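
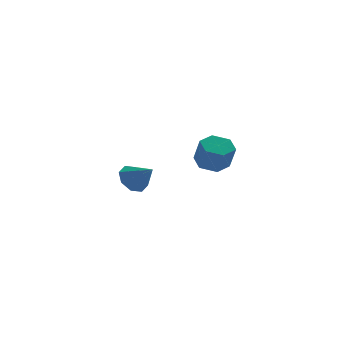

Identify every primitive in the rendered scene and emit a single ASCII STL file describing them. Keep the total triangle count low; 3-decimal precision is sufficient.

solid 
facet normal -0.027 0.427 -0.904
outer loop
vertex 4.437 2.021 0.971
vertex 3.568 2.559 1.251
vertex 4.527 2.977 1.42
endloop
endfacet
facet normal 0.996 -0.065 -0.060
outer loop
vertex 4.437 2.021 0.971
vertex 4.527 2.977 1.42
vertex 4.482 1.303 2.489
endloop
endfacet
facet normal 0.996 -0.065 -0.059
outer loop
vertex 4.482 1.303 2.489
vertex 4.527 2.977 1.42
vertex 4.571 2.259 2.939
endloop
endfacet
facet normal 0.026 -0.428 0.904
outer loop
vertex 4.482 1.303 2.489
vertex 4.571 2.259 2.939
vertex 3.612 1.841 2.769
endloop
endfacet
facet normal -0.027 0.427 -0.904
outer loop
vertex 4.527 2.977 1.42
vertex 3.568 2.559 1.251
vertex 3.658 3.515 1.7
endloop
endfacet
facet normal 0.572 0.748 0.337
outer loop
vertex 4.527 2.977 1.42
vertex 3.658 3.515 1.7
vertex 4.571 2.259 2.939
endloop
endfacet
facet normal 0.571 0.748 0.337
outer loop
vertex 4.571 2.259 2.939
vertex 3.658 3.515 1.7
vertex 3.702 2.797 3.218
endloop
endfacet
facet normal 0.026 -0.427 0.904
outer loop
vertex 4.571 2.259 2.939
vertex 3.702 2.797 3.218
vertex 3.612 1.841 2.769
endloop
endfacet
facet normal -0.027 0.427 -0.904
outer loop
vertex 3.658 3.515 1.7
vertex 3.568 2.559 1.251
vertex 2.698 3.097 1.531
endloop
endfacet
facet normal -0.424 0.814 0.397
outer loop
vertex 3.658 3.515 1.7
vertex 2.698 3.097 1.531
vertex 3.702 2.797 3.218
endloop
endfacet
facet normal -0.425 0.814 0.397
outer loop
vertex 3.702 2.797 3.218
vertex 2.698 3.097 1.531
vertex 2.743 2.379 3.049
endloop
endfacet
facet normal 0.027 -0.427 0.904
outer loop
vertex 3.702 2.797 3.218
vertex 2.743 2.379 3.049
vertex 3.612 1.841 2.769
endloop
endfacet
facet normal -0.026 0.428 -0.904
outer loop
vertex 2.698 3.097 1.531
vertex 3.568 2.559 1.251
vertex 2.609 2.141 1.081
endloop
endfacet
facet normal -0.996 0.064 0.060
outer loop
vertex 2.698 3.097 1.531
vertex 2.609 2.141 1.081
vertex 2.743 2.379 3.049
endloop
endfacet
facet normal -0.996 0.066 0.060
outer loop
vertex 2.743 2.379 3.049
vertex 2.609 2.141 1.081
vertex 2.653 1.423 2.6
endloop
endfacet
facet normal 0.027 -0.427 0.904
outer loop
vertex 2.743 2.379 3.049
vertex 2.653 1.423 2.6
vertex 3.612 1.841 2.769
endloop
endfacet
facet normal -0.026 0.427 -0.904
outer loop
vertex 2.609 2.141 1.081
vertex 3.568 2.559 1.251
vertex 3.478 1.603 0.802
endloop
endfacet
facet normal -0.571 -0.748 -0.337
outer loop
vertex 2.609 2.141 1.081
vertex 3.478 1.603 0.802
vertex 2.653 1.423 2.6
endloop
endfacet
facet normal -0.572 -0.748 -0.337
outer loop
vertex 2.653 1.423 2.6
vertex 3.478 1.603 0.802
vertex 3.522 0.885 2.32
endloop
endfacet
facet normal 0.027 -0.427 0.904
outer loop
vertex 2.653 1.423 2.6
vertex 3.522 0.885 2.32
vertex 3.612 1.841 2.769
endloop
endfacet
facet normal -0.027 0.427 -0.904
outer loop
vertex 3.478 1.603 0.802
vertex 3.568 2.559 1.251
vertex 4.437 2.021 0.971
endloop
endfacet
facet normal 0.425 -0.814 -0.397
outer loop
vertex 3.478 1.603 0.802
vertex 4.437 2.021 0.971
vertex 3.522 0.885 2.32
endloop
endfacet
facet normal 0.424 -0.814 -0.397
outer loop
vertex 3.522 0.885 2.32
vertex 4.437 2.021 0.971
vertex 4.482 1.303 2.489
endloop
endfacet
facet normal 0.027 -0.427 0.904
outer loop
vertex 3.522 0.885 2.32
vertex 4.482 1.303 2.489
vertex 3.612 1.841 2.769
endloop
endfacet
facet normal -0.377 0.711 -0.594
outer loop
vertex -2.756 -2.802 2.94
vertex -3.619 -3.245 2.957
vertex -3.186 -2.565 3.496
endloop
endfacet
facet normal 0.814 0.197 0.546
outer loop
vertex -2.756 -2.802 2.94
vertex -3.186 -2.565 3.496
vertex -3.021 -4.375 3.903
endloop
endfacet
facet normal -0.377 0.711 -0.594
outer loop
vertex -3.186 -2.565 3.496
vertex -3.619 -3.245 2.957
vertex -3.87 -2.726 3.737
endloop
endfacet
facet normal 0.273 0.235 0.933
outer loop
vertex -3.186 -2.565 3.496
vertex -3.87 -2.726 3.737
vertex -3.021 -4.375 3.903
endloop
endfacet
facet normal -0.377 0.711 -0.594
outer loop
vertex -3.87 -2.726 3.737
vertex -3.619 -3.245 2.957
vertex -4.407 -3.191 3.521
endloop
endfacet
facet normal -0.320 -0.070 0.945
outer loop
vertex -3.87 -2.726 3.737
vertex -4.407 -3.191 3.521
vertex -3.021 -4.375 3.903
endloop
endfacet
facet normal -0.377 0.710 -0.595
outer loop
vertex -4.407 -3.191 3.521
vertex -3.619 -3.245 2.957
vertex -4.482 -3.688 2.975
endloop
endfacet
facet normal -0.618 -0.538 0.574
outer loop
vertex -4.407 -3.191 3.521
vertex -4.482 -3.688 2.975
vertex -3.021 -4.375 3.903
endloop
endfacet
facet normal -0.377 0.710 -0.595
outer loop
vertex -4.482 -3.688 2.975
vertex -3.619 -3.245 2.957
vertex -4.052 -3.926 2.418
endloop
endfacet
facet normal -0.445 -0.895 0.039
outer loop
vertex -4.482 -3.688 2.975
vertex -4.052 -3.926 2.418
vertex -3.021 -4.375 3.903
endloop
endfacet
facet normal -0.376 0.710 -0.595
outer loop
vertex -4.052 -3.926 2.418
vertex -3.619 -3.245 2.957
vertex -3.369 -3.765 2.178
endloop
endfacet
facet normal 0.097 -0.932 -0.349
outer loop
vertex -4.052 -3.926 2.418
vertex -3.369 -3.765 2.178
vertex -3.021 -4.375 3.903
endloop
endfacet
facet normal -0.376 0.710 -0.595
outer loop
vertex -3.369 -3.765 2.178
vertex -3.619 -3.245 2.957
vertex -2.832 -3.3 2.394
endloop
endfacet
facet normal 0.689 -0.628 -0.361
outer loop
vertex -3.369 -3.765 2.178
vertex -2.832 -3.3 2.394
vertex -3.021 -4.375 3.903
endloop
endfacet
facet normal -0.376 0.710 -0.595
outer loop
vertex -2.832 -3.3 2.394
vertex -3.619 -3.245 2.957
vertex -2.756 -2.802 2.94
endloop
endfacet
facet normal 0.987 -0.161 0.009
outer loop
vertex -2.832 -3.3 2.394
vertex -2.756 -2.802 2.94
vertex -3.021 -4.375 3.903
endloop
endfacet

endsolid


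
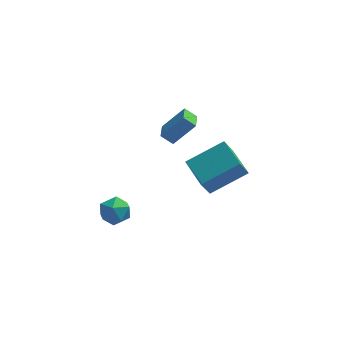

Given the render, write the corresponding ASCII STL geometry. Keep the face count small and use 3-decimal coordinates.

solid 
facet normal -0.761 0.147 0.631
outer loop
vertex -0.881 2.986 3.917
vertex -0.835 3.989 3.739
vertex -1.981 2.809 2.632
endloop
endfacet
facet normal -0.044 -0.984 0.174
outer loop
vertex -1.365 2.691 2.121
vertex -0.881 2.986 3.917
vertex -1.981 2.809 2.632
endloop
endfacet
facet normal -0.761 0.146 0.632
outer loop
vertex -1.981 2.809 2.632
vertex -0.835 3.989 3.739
vertex -1.935 3.813 2.455
endloop
endfacet
facet normal -0.647 -0.104 -0.756
outer loop
vertex -1.935 3.813 2.455
vertex -1.365 2.691 2.121
vertex -1.981 2.809 2.632
endloop
endfacet
facet normal 0.647 0.104 0.756
outer loop
vertex -0.881 2.986 3.917
vertex -0.219 3.871 3.228
vertex -0.835 3.989 3.739
endloop
endfacet
facet normal -0.046 -0.984 0.174
outer loop
vertex -0.265 2.867 3.405
vertex -0.881 2.986 3.917
vertex -1.365 2.691 2.121
endloop
endfacet
facet normal 0.648 0.103 0.755
outer loop
vertex -0.265 2.867 3.405
vertex -0.219 3.871 3.228
vertex -0.881 2.986 3.917
endloop
endfacet
facet normal 0.045 0.984 -0.173
outer loop
vertex -0.835 3.989 3.739
vertex -0.219 3.871 3.228
vertex -1.935 3.813 2.455
endloop
endfacet
facet normal -0.648 -0.104 -0.755
outer loop
vertex -1.319 3.694 1.943
vertex -1.365 2.691 2.121
vertex -1.935 3.813 2.455
endloop
endfacet
facet normal 0.045 0.984 -0.174
outer loop
vertex -1.935 3.813 2.455
vertex -0.219 3.871 3.228
vertex -1.319 3.694 1.943
endloop
endfacet
facet normal 0.761 -0.147 -0.632
outer loop
vertex -1.319 3.694 1.943
vertex -0.265 2.867 3.405
vertex -1.365 2.691 2.121
endloop
endfacet
facet normal 0.761 -0.146 -0.632
outer loop
vertex -0.219 3.871 3.228
vertex -0.265 2.867 3.405
vertex -1.319 3.694 1.943
endloop
endfacet
facet normal -0.840 -0.322 -0.437
outer loop
vertex 0.002 -1.332 2.834
vertex -0.74 0.08 3.218
vertex 0.438 -0.76 1.575
endloop
endfacet
facet normal 0.452 -0.861 -0.234
outer loop
vertex 2.26 -0.06 2.522
vertex 0.002 -1.332 2.834
vertex 0.438 -0.76 1.575
endloop
endfacet
facet normal -0.840 -0.323 -0.437
outer loop
vertex 0.438 -0.76 1.575
vertex -0.74 0.08 3.218
vertex -0.304 0.651 1.958
endloop
endfacet
facet normal 0.300 0.394 -0.869
outer loop
vertex -0.304 0.651 1.958
vertex 2.26 -0.06 2.522
vertex 0.438 -0.76 1.575
endloop
endfacet
facet normal -0.300 -0.394 0.869
outer loop
vertex 0.002 -1.332 2.834
vertex 1.082 0.78 4.165
vertex -0.74 0.08 3.218
endloop
endfacet
facet normal 0.453 -0.861 -0.233
outer loop
vertex 1.824 -0.631 3.782
vertex 0.002 -1.332 2.834
vertex 2.26 -0.06 2.522
endloop
endfacet
facet normal -0.300 -0.394 0.869
outer loop
vertex 1.824 -0.631 3.782
vertex 1.082 0.78 4.165
vertex 0.002 -1.332 2.834
endloop
endfacet
facet normal -0.452 0.861 0.234
outer loop
vertex -0.74 0.08 3.218
vertex 1.082 0.78 4.165
vertex -0.304 0.651 1.958
endloop
endfacet
facet normal 0.300 0.394 -0.869
outer loop
vertex 1.518 1.352 2.906
vertex 2.26 -0.06 2.522
vertex -0.304 0.651 1.958
endloop
endfacet
facet normal -0.453 0.860 0.234
outer loop
vertex -0.304 0.651 1.958
vertex 1.082 0.78 4.165
vertex 1.518 1.352 2.906
endloop
endfacet
facet normal 0.840 0.323 0.437
outer loop
vertex 1.518 1.352 2.906
vertex 1.824 -0.631 3.782
vertex 2.26 -0.06 2.522
endloop
endfacet
facet normal 0.839 0.323 0.437
outer loop
vertex 1.082 0.78 4.165
vertex 1.824 -0.631 3.782
vertex 1.518 1.352 2.906
endloop
endfacet
facet normal -0.978 -0.206 -0.022
outer loop
vertex -4.604 -3.087 2.187
vertex -4.458 -3.823 2.59
vertex -4.617 -3.117 3.038
endloop
endfacet
facet normal -0.867 0.498 0.004
outer loop
vertex -4.604 -3.087 2.187
vertex -4.617 -3.117 3.038
vertex -4.243 -2.463 2.641
endloop
endfacet
facet normal -0.470 0.681 -0.562
outer loop
vertex -4.604 -3.087 2.187
vertex -4.243 -2.463 2.641
vertex -3.852 -2.766 1.947
endloop
endfacet
facet normal -0.337 0.088 -0.937
outer loop
vertex -4.604 -3.087 2.187
vertex -3.852 -2.766 1.947
vertex -3.985 -3.606 1.916
endloop
endfacet
facet normal -0.650 -0.460 -0.605
outer loop
vertex -4.604 -3.087 2.187
vertex -3.985 -3.606 1.916
vertex -4.458 -3.823 2.59
endloop
endfacet
facet normal -0.490 0.640 0.593
outer loop
vertex -4.243 -2.463 2.641
vertex -4.617 -3.117 3.038
vertex -3.875 -2.814 3.324
endloop
endfacet
facet normal -0.670 -0.499 0.549
outer loop
vertex -4.617 -3.117 3.038
vertex -4.458 -3.823 2.59
vertex -4.008 -3.654 3.293
endloop
endfacet
facet normal -0.141 -0.909 -0.392
outer loop
vertex -4.458 -3.823 2.59
vertex -3.985 -3.606 1.916
vertex -3.617 -3.957 2.599
endloop
endfacet
facet normal 0.368 -0.024 -0.929
outer loop
vertex -3.985 -3.606 1.916
vertex -3.852 -2.766 1.947
vertex -3.243 -3.303 2.202
endloop
endfacet
facet normal 0.152 0.934 -0.322
outer loop
vertex -3.852 -2.766 1.947
vertex -4.243 -2.463 2.641
vertex -3.402 -2.597 2.65
endloop
endfacet
facet normal 0.337 -0.088 0.937
outer loop
vertex -3.256 -3.333 3.053
vertex -3.875 -2.814 3.324
vertex -4.008 -3.654 3.293
endloop
endfacet
facet normal 0.470 -0.681 0.562
outer loop
vertex -3.256 -3.333 3.053
vertex -4.008 -3.654 3.293
vertex -3.617 -3.957 2.599
endloop
endfacet
facet normal 0.867 -0.498 -0.004
outer loop
vertex -3.256 -3.333 3.053
vertex -3.617 -3.957 2.599
vertex -3.243 -3.303 2.202
endloop
endfacet
facet normal 0.978 0.206 0.022
outer loop
vertex -3.256 -3.333 3.053
vertex -3.243 -3.303 2.202
vertex -3.402 -2.597 2.65
endloop
endfacet
facet normal 0.650 0.460 0.605
outer loop
vertex -3.256 -3.333 3.053
vertex -3.402 -2.597 2.65
vertex -3.875 -2.814 3.324
endloop
endfacet
facet normal -0.368 0.024 0.929
outer loop
vertex -4.008 -3.654 3.293
vertex -3.875 -2.814 3.324
vertex -4.617 -3.117 3.038
endloop
endfacet
facet normal -0.152 -0.934 0.322
outer loop
vertex -3.617 -3.957 2.599
vertex -4.008 -3.654 3.293
vertex -4.458 -3.823 2.59
endloop
endfacet
facet normal 0.490 -0.640 -0.593
outer loop
vertex -3.243 -3.303 2.202
vertex -3.617 -3.957 2.599
vertex -3.985 -3.606 1.916
endloop
endfacet
facet normal 0.670 0.499 -0.549
outer loop
vertex -3.402 -2.597 2.65
vertex -3.243 -3.303 2.202
vertex -3.852 -2.766 1.947
endloop
endfacet
facet normal 0.141 0.909 0.392
outer loop
vertex -3.875 -2.814 3.324
vertex -3.402 -2.597 2.65
vertex -4.243 -2.463 2.641
endloop
endfacet

endsolid


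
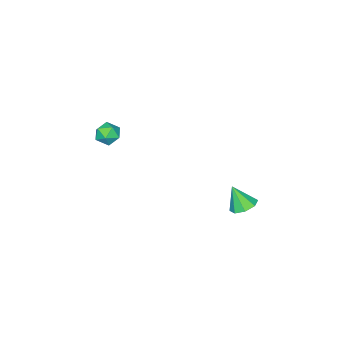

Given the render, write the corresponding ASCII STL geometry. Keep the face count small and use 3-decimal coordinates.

solid 
facet normal 0.031 -0.207 0.978
outer loop
vertex 3.676 -3.271 3.251
vertex 3.33 -4.046 3.098
vertex 4.186 -3.948 3.092
endloop
endfacet
facet normal 0.561 0.236 0.794
outer loop
vertex 3.676 -3.271 3.251
vertex 4.186 -3.948 3.092
vertex 4.363 -3.181 2.739
endloop
endfacet
facet normal 0.269 0.820 0.505
outer loop
vertex 3.676 -3.271 3.251
vertex 4.363 -3.181 2.739
vertex 3.616 -2.806 2.528
endloop
endfacet
facet normal -0.440 0.738 0.511
outer loop
vertex 3.676 -3.271 3.251
vertex 3.616 -2.806 2.528
vertex 2.978 -3.34 2.75
endloop
endfacet
facet normal -0.587 0.103 0.803
outer loop
vertex 3.676 -3.271 3.251
vertex 2.978 -3.34 2.75
vertex 3.33 -4.046 3.098
endloop
endfacet
facet normal 0.953 -0.086 0.292
outer loop
vertex 4.363 -3.181 2.739
vertex 4.186 -3.948 3.092
vertex 4.442 -3.9 2.27
endloop
endfacet
facet normal 0.096 -0.802 0.589
outer loop
vertex 4.186 -3.948 3.092
vertex 3.33 -4.046 3.098
vertex 3.804 -4.434 2.492
endloop
endfacet
facet normal -0.904 -0.299 0.307
outer loop
vertex 3.33 -4.046 3.098
vertex 2.978 -3.34 2.75
vertex 3.057 -4.059 2.281
endloop
endfacet
facet normal -0.666 0.727 -0.165
outer loop
vertex 2.978 -3.34 2.75
vertex 3.616 -2.806 2.528
vertex 3.234 -3.292 1.928
endloop
endfacet
facet normal 0.481 0.859 -0.174
outer loop
vertex 3.616 -2.806 2.528
vertex 4.363 -3.181 2.739
vertex 4.09 -3.194 1.922
endloop
endfacet
facet normal 0.440 -0.738 -0.511
outer loop
vertex 3.744 -3.969 1.769
vertex 4.442 -3.9 2.27
vertex 3.804 -4.434 2.492
endloop
endfacet
facet normal -0.269 -0.820 -0.505
outer loop
vertex 3.744 -3.969 1.769
vertex 3.804 -4.434 2.492
vertex 3.057 -4.059 2.281
endloop
endfacet
facet normal -0.561 -0.236 -0.794
outer loop
vertex 3.744 -3.969 1.769
vertex 3.057 -4.059 2.281
vertex 3.234 -3.292 1.928
endloop
endfacet
facet normal -0.031 0.207 -0.978
outer loop
vertex 3.744 -3.969 1.769
vertex 3.234 -3.292 1.928
vertex 4.09 -3.194 1.922
endloop
endfacet
facet normal 0.587 -0.103 -0.803
outer loop
vertex 3.744 -3.969 1.769
vertex 4.09 -3.194 1.922
vertex 4.442 -3.9 2.27
endloop
endfacet
facet normal 0.666 -0.727 0.165
outer loop
vertex 3.804 -4.434 2.492
vertex 4.442 -3.9 2.27
vertex 4.186 -3.948 3.092
endloop
endfacet
facet normal -0.481 -0.859 0.174
outer loop
vertex 3.057 -4.059 2.281
vertex 3.804 -4.434 2.492
vertex 3.33 -4.046 3.098
endloop
endfacet
facet normal -0.953 0.086 -0.292
outer loop
vertex 3.234 -3.292 1.928
vertex 3.057 -4.059 2.281
vertex 2.978 -3.34 2.75
endloop
endfacet
facet normal -0.096 0.802 -0.589
outer loop
vertex 4.09 -3.194 1.922
vertex 3.234 -3.292 1.928
vertex 3.616 -2.806 2.528
endloop
endfacet
facet normal 0.904 0.299 -0.307
outer loop
vertex 4.442 -3.9 2.27
vertex 4.09 -3.194 1.922
vertex 4.363 -3.181 2.739
endloop
endfacet
facet normal -0.113 0.459 -0.881
outer loop
vertex 1.663 4.97 -0.975
vertex 1.049 4.37 -1.209
vertex 1.033 5.158 -0.796
endloop
endfacet
facet normal 0.375 0.543 0.751
outer loop
vertex 1.663 4.97 -0.975
vertex 1.033 5.158 -0.796
vertex 1.231 3.63 0.209
endloop
endfacet
facet normal -0.113 0.459 -0.881
outer loop
vertex 1.033 5.158 -0.796
vertex 1.049 4.37 -1.209
vertex 0.412 4.884 -0.859
endloop
endfacet
facet normal -0.302 0.496 0.814
outer loop
vertex 1.033 5.158 -0.796
vertex 0.412 4.884 -0.859
vertex 1.231 3.63 0.209
endloop
endfacet
facet normal -0.113 0.459 -0.881
outer loop
vertex 0.412 4.884 -0.859
vertex 1.049 4.37 -1.209
vertex 0.165 4.309 -1.127
endloop
endfacet
facet normal -0.772 0.036 0.634
outer loop
vertex 0.412 4.884 -0.859
vertex 0.165 4.309 -1.127
vertex 1.231 3.63 0.209
endloop
endfacet
facet normal -0.113 0.460 -0.881
outer loop
vertex 0.165 4.309 -1.127
vertex 1.049 4.37 -1.209
vertex 0.435 3.77 -1.443
endloop
endfacet
facet normal -0.760 -0.567 0.318
outer loop
vertex 0.165 4.309 -1.127
vertex 0.435 3.77 -1.443
vertex 1.231 3.63 0.209
endloop
endfacet
facet normal -0.113 0.460 -0.881
outer loop
vertex 0.435 3.77 -1.443
vertex 1.049 4.37 -1.209
vertex 1.064 3.582 -1.622
endloop
endfacet
facet normal -0.273 -0.961 0.050
outer loop
vertex 0.435 3.77 -1.443
vertex 1.064 3.582 -1.622
vertex 1.231 3.63 0.209
endloop
endfacet
facet normal -0.113 0.460 -0.881
outer loop
vertex 1.064 3.582 -1.622
vertex 1.049 4.37 -1.209
vertex 1.685 3.855 -1.559
endloop
endfacet
facet normal 0.403 -0.915 -0.013
outer loop
vertex 1.064 3.582 -1.622
vertex 1.685 3.855 -1.559
vertex 1.231 3.63 0.209
endloop
endfacet
facet normal -0.113 0.459 -0.881
outer loop
vertex 1.685 3.855 -1.559
vertex 1.049 4.37 -1.209
vertex 1.933 4.43 -1.291
endloop
endfacet
facet normal 0.875 -0.455 0.167
outer loop
vertex 1.685 3.855 -1.559
vertex 1.933 4.43 -1.291
vertex 1.231 3.63 0.209
endloop
endfacet
facet normal -0.113 0.459 -0.881
outer loop
vertex 1.933 4.43 -1.291
vertex 1.049 4.37 -1.209
vertex 1.663 4.97 -0.975
endloop
endfacet
facet normal 0.863 0.149 0.483
outer loop
vertex 1.933 4.43 -1.291
vertex 1.663 4.97 -0.975
vertex 1.231 3.63 0.209
endloop
endfacet

endsolid


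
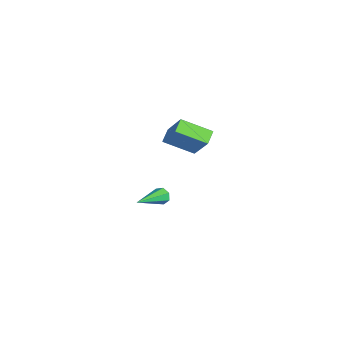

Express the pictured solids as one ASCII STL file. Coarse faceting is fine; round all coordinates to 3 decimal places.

solid 
facet normal -0.730 0.589 -0.347
outer loop
vertex 2.925 -1.758 -1.369
vertex 2.646 -1.86 -0.955
vertex 2.983 -1.484 -1.026
endloop
endfacet
facet normal 0.815 0.378 -0.439
outer loop
vertex 2.925 -1.758 -1.369
vertex 2.983 -1.484 -1.026
vertex 4.134 -3.06 -0.245
endloop
endfacet
facet normal -0.730 0.588 -0.350
outer loop
vertex 2.983 -1.484 -1.026
vertex 2.646 -1.86 -0.955
vertex 2.786 -1.493 -0.63
endloop
endfacet
facet normal 0.667 0.659 0.347
outer loop
vertex 2.983 -1.484 -1.026
vertex 2.786 -1.493 -0.63
vertex 4.134 -3.06 -0.245
endloop
endfacet
facet normal -0.730 0.587 -0.349
outer loop
vertex 2.786 -1.493 -0.63
vertex 2.646 -1.86 -0.955
vertex 2.484 -1.779 -0.479
endloop
endfacet
facet normal 0.137 0.346 0.928
outer loop
vertex 2.786 -1.493 -0.63
vertex 2.484 -1.779 -0.479
vertex 4.134 -3.06 -0.245
endloop
endfacet
facet normal -0.729 0.590 -0.348
outer loop
vertex 2.484 -1.779 -0.479
vertex 2.646 -1.86 -0.955
vertex 2.303 -2.125 -0.686
endloop
endfacet
facet normal -0.375 -0.324 0.869
outer loop
vertex 2.484 -1.779 -0.479
vertex 2.303 -2.125 -0.686
vertex 4.134 -3.06 -0.245
endloop
endfacet
facet normal -0.729 0.589 -0.350
outer loop
vertex 2.303 -2.125 -0.686
vertex 2.646 -1.86 -0.955
vertex 2.381 -2.272 -1.096
endloop
endfacet
facet normal -0.484 -0.849 0.212
outer loop
vertex 2.303 -2.125 -0.686
vertex 2.381 -2.272 -1.096
vertex 4.134 -3.06 -0.245
endloop
endfacet
facet normal -0.730 0.588 -0.347
outer loop
vertex 2.381 -2.272 -1.096
vertex 2.646 -1.86 -0.955
vertex 2.657 -2.109 -1.4
endloop
endfacet
facet normal -0.109 -0.831 -0.545
outer loop
vertex 2.381 -2.272 -1.096
vertex 2.657 -2.109 -1.4
vertex 4.134 -3.06 -0.245
endloop
endfacet
facet normal -0.730 0.588 -0.347
outer loop
vertex 2.657 -2.109 -1.4
vertex 2.646 -1.86 -0.955
vertex 2.925 -1.758 -1.369
endloop
endfacet
facet normal 0.470 -0.285 -0.835
outer loop
vertex 2.657 -2.109 -1.4
vertex 2.925 -1.758 -1.369
vertex 4.134 -3.06 -0.245
endloop
endfacet
facet normal -0.555 -0.301 -0.776
outer loop
vertex -4.266 -1.459 -1.112
vertex -4.046 0.205 -1.914
vertex -3.533 -1.754 -1.522
endloop
endfacet
facet normal -0.119 -0.894 0.431
outer loop
vertex -2.334 -1.105 0.154
vertex -4.266 -1.459 -1.112
vertex -3.533 -1.754 -1.522
endloop
endfacet
facet normal -0.555 -0.301 -0.776
outer loop
vertex -3.533 -1.754 -1.522
vertex -4.046 0.205 -1.914
vertex -3.313 -0.09 -2.324
endloop
endfacet
facet normal 0.823 -0.331 -0.461
outer loop
vertex -3.313 -0.09 -2.324
vertex -2.334 -1.105 0.154
vertex -3.533 -1.754 -1.522
endloop
endfacet
facet normal -0.823 0.331 0.461
outer loop
vertex -4.266 -1.459 -1.112
vertex -2.847 0.854 -0.238
vertex -4.046 0.205 -1.914
endloop
endfacet
facet normal -0.119 -0.894 0.431
outer loop
vertex -3.067 -0.81 0.564
vertex -4.266 -1.459 -1.112
vertex -2.334 -1.105 0.154
endloop
endfacet
facet normal -0.823 0.331 0.461
outer loop
vertex -3.067 -0.81 0.564
vertex -2.847 0.854 -0.238
vertex -4.266 -1.459 -1.112
endloop
endfacet
facet normal 0.119 0.894 -0.431
outer loop
vertex -4.046 0.205 -1.914
vertex -2.847 0.854 -0.238
vertex -3.313 -0.09 -2.324
endloop
endfacet
facet normal 0.823 -0.331 -0.461
outer loop
vertex -2.114 0.559 -0.648
vertex -2.334 -1.105 0.154
vertex -3.313 -0.09 -2.324
endloop
endfacet
facet normal 0.119 0.894 -0.431
outer loop
vertex -3.313 -0.09 -2.324
vertex -2.847 0.854 -0.238
vertex -2.114 0.559 -0.648
endloop
endfacet
facet normal 0.555 0.301 0.776
outer loop
vertex -2.114 0.559 -0.648
vertex -3.067 -0.81 0.564
vertex -2.334 -1.105 0.154
endloop
endfacet
facet normal 0.555 0.301 0.776
outer loop
vertex -2.847 0.854 -0.238
vertex -3.067 -0.81 0.564
vertex -2.114 0.559 -0.648
endloop
endfacet

endsolid


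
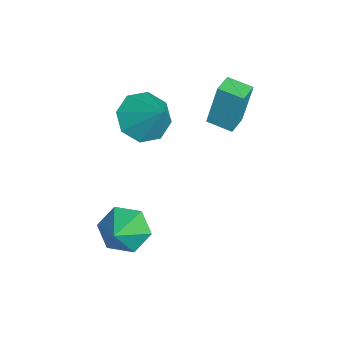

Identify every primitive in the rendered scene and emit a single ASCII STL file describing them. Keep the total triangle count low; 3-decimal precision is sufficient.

solid 
facet normal -0.905 0.417 -0.082
outer loop
vertex -2.68 2.877 2.501
vertex -2.242 3.791 2.319
vertex -2.683 2.5 0.609
endloop
endfacet
facet normal -0.425 -0.888 0.178
outer loop
vertex -1.878 2.129 0.681
vertex -2.68 2.877 2.501
vertex -2.683 2.5 0.609
endloop
endfacet
facet normal -0.905 0.417 -0.082
outer loop
vertex -2.683 2.5 0.609
vertex -2.242 3.791 2.319
vertex -2.245 3.414 0.426
endloop
endfacet
facet normal -0.002 -0.195 -0.981
outer loop
vertex -2.245 3.414 0.426
vertex -1.878 2.129 0.681
vertex -2.683 2.5 0.609
endloop
endfacet
facet normal 0.002 0.194 0.981
outer loop
vertex -2.68 2.877 2.501
vertex -1.437 3.42 2.391
vertex -2.242 3.791 2.319
endloop
endfacet
facet normal -0.425 -0.888 0.177
outer loop
vertex -1.875 2.506 2.574
vertex -2.68 2.877 2.501
vertex -1.878 2.129 0.681
endloop
endfacet
facet normal 0.001 0.196 0.981
outer loop
vertex -1.875 2.506 2.574
vertex -1.437 3.42 2.391
vertex -2.68 2.877 2.501
endloop
endfacet
facet normal 0.425 0.888 -0.177
outer loop
vertex -2.242 3.791 2.319
vertex -1.437 3.42 2.391
vertex -2.245 3.414 0.426
endloop
endfacet
facet normal -0.001 -0.195 -0.981
outer loop
vertex -1.44 3.043 0.499
vertex -1.878 2.129 0.681
vertex -2.245 3.414 0.426
endloop
endfacet
facet normal 0.425 0.888 -0.178
outer loop
vertex -2.245 3.414 0.426
vertex -1.437 3.42 2.391
vertex -1.44 3.043 0.499
endloop
endfacet
facet normal 0.905 -0.417 0.082
outer loop
vertex -1.44 3.043 0.499
vertex -1.875 2.506 2.574
vertex -1.878 2.129 0.681
endloop
endfacet
facet normal 0.905 -0.417 0.082
outer loop
vertex -1.437 3.42 2.391
vertex -1.875 2.506 2.574
vertex -1.44 3.043 0.499
endloop
endfacet
facet normal -0.775 0.197 -0.601
outer loop
vertex 2.303 -1.344 -2.499
vertex 1.93 -0.743 -1.821
vertex 2.545 -0.394 -2.5
endloop
endfacet
facet normal 0.877 -0.224 -0.425
outer loop
vertex 2.303 -1.344 -2.499
vertex 2.545 -0.394 -2.5
vertex 3.17 -1.057 -0.859
endloop
endfacet
facet normal -0.775 0.196 -0.601
outer loop
vertex 2.545 -0.394 -2.5
vertex 1.93 -0.743 -1.821
vertex 2.171 0.207 -1.822
endloop
endfacet
facet normal 0.808 0.584 -0.072
outer loop
vertex 2.545 -0.394 -2.5
vertex 2.171 0.207 -1.822
vertex 3.17 -1.057 -0.859
endloop
endfacet
facet normal -0.775 0.196 -0.600
outer loop
vertex 2.171 0.207 -1.822
vertex 1.93 -0.743 -1.821
vertex 1.557 -0.142 -1.143
endloop
endfacet
facet normal 0.294 0.715 0.634
outer loop
vertex 2.171 0.207 -1.822
vertex 1.557 -0.142 -1.143
vertex 3.17 -1.057 -0.859
endloop
endfacet
facet normal -0.775 0.197 -0.601
outer loop
vertex 1.557 -0.142 -1.143
vertex 1.93 -0.743 -1.821
vertex 1.315 -1.092 -1.142
endloop
endfacet
facet normal -0.151 0.040 0.988
outer loop
vertex 1.557 -0.142 -1.143
vertex 1.315 -1.092 -1.142
vertex 3.17 -1.057 -0.859
endloop
endfacet
facet normal -0.775 0.196 -0.601
outer loop
vertex 1.315 -1.092 -1.142
vertex 1.93 -0.743 -1.821
vertex 1.689 -1.693 -1.82
endloop
endfacet
facet normal -0.082 -0.768 0.635
outer loop
vertex 1.315 -1.092 -1.142
vertex 1.689 -1.693 -1.82
vertex 3.17 -1.057 -0.859
endloop
endfacet
facet normal -0.775 0.196 -0.600
outer loop
vertex 1.689 -1.693 -1.82
vertex 1.93 -0.743 -1.821
vertex 2.303 -1.344 -2.499
endloop
endfacet
facet normal 0.432 -0.899 -0.071
outer loop
vertex 1.689 -1.693 -1.82
vertex 2.303 -1.344 -2.499
vertex 3.17 -1.057 -0.859
endloop
endfacet
facet normal -0.571 -0.423 -0.703
outer loop
vertex -0.586 -0.862 1.332
vertex -1.322 -0.082 1.461
vertex -0.452 -0.216 0.835
endloop
endfacet
facet normal 0.982 -0.189 0.019
outer loop
vertex -0.586 -0.862 1.332
vertex -0.452 -0.216 0.835
vertex -0.318 0.662 2.699
endloop
endfacet
facet normal -0.571 -0.423 -0.703
outer loop
vertex -0.452 -0.216 0.835
vertex -1.322 -0.082 1.461
vertex -0.828 0.509 0.704
endloop
endfacet
facet normal 0.876 0.408 -0.255
outer loop
vertex -0.452 -0.216 0.835
vertex -0.828 0.509 0.704
vertex -0.318 0.662 2.699
endloop
endfacet
facet normal -0.571 -0.424 -0.703
outer loop
vertex -0.828 0.509 0.704
vertex -1.322 -0.082 1.461
vertex -1.493 0.887 1.016
endloop
endfacet
facet normal 0.423 0.889 -0.176
outer loop
vertex -0.828 0.509 0.704
vertex -1.493 0.887 1.016
vertex -0.318 0.662 2.699
endloop
endfacet
facet normal -0.571 -0.424 -0.703
outer loop
vertex -1.493 0.887 1.016
vertex -1.322 -0.082 1.461
vertex -2.058 0.697 1.589
endloop
endfacet
facet normal -0.114 0.971 0.209
outer loop
vertex -1.493 0.887 1.016
vertex -2.058 0.697 1.589
vertex -0.318 0.662 2.699
endloop
endfacet
facet normal -0.570 -0.423 -0.704
outer loop
vertex -2.058 0.697 1.589
vertex -1.322 -0.082 1.461
vertex -2.192 0.051 2.086
endloop
endfacet
facet normal -0.419 0.607 0.676
outer loop
vertex -2.058 0.697 1.589
vertex -2.192 0.051 2.086
vertex -0.318 0.662 2.699
endloop
endfacet
facet normal -0.571 -0.422 -0.704
outer loop
vertex -2.192 0.051 2.086
vertex -1.322 -0.082 1.461
vertex -1.817 -0.674 2.217
endloop
endfacet
facet normal -0.314 0.009 0.949
outer loop
vertex -2.192 0.051 2.086
vertex -1.817 -0.674 2.217
vertex -0.318 0.662 2.699
endloop
endfacet
facet normal -0.570 -0.423 -0.704
outer loop
vertex -1.817 -0.674 2.217
vertex -1.322 -0.082 1.461
vertex -1.151 -1.052 1.905
endloop
endfacet
facet normal 0.140 -0.471 0.871
outer loop
vertex -1.817 -0.674 2.217
vertex -1.151 -1.052 1.905
vertex -0.318 0.662 2.699
endloop
endfacet
facet normal -0.571 -0.423 -0.703
outer loop
vertex -1.151 -1.052 1.905
vertex -1.322 -0.082 1.461
vertex -0.586 -0.862 1.332
endloop
endfacet
facet normal 0.677 -0.554 0.484
outer loop
vertex -1.151 -1.052 1.905
vertex -0.586 -0.862 1.332
vertex -0.318 0.662 2.699
endloop
endfacet

endsolid


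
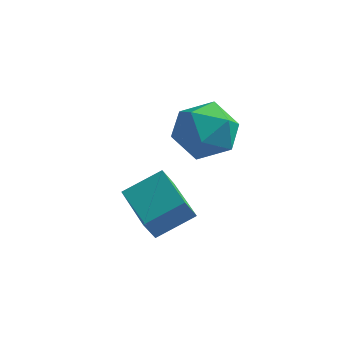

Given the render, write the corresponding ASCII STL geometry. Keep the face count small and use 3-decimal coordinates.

solid 
facet normal 0.182 0.085 0.980
outer loop
vertex 3.698 0.385 2.911
vertex 3.255 -0.737 3.091
vertex 4.442 -0.58 2.857
endloop
endfacet
facet normal 0.650 0.468 0.599
outer loop
vertex 3.698 0.385 2.911
vertex 4.442 -0.58 2.857
vertex 4.549 0.318 2.039
endloop
endfacet
facet normal 0.284 0.937 0.205
outer loop
vertex 3.698 0.385 2.911
vertex 4.549 0.318 2.039
vertex 3.428 0.717 1.769
endloop
endfacet
facet normal -0.411 0.845 0.343
outer loop
vertex 3.698 0.385 2.911
vertex 3.428 0.717 1.769
vertex 2.629 0.065 2.419
endloop
endfacet
facet normal -0.473 0.319 0.821
outer loop
vertex 3.698 0.385 2.911
vertex 2.629 0.065 2.419
vertex 3.255 -0.737 3.091
endloop
endfacet
facet normal 0.988 0.022 0.154
outer loop
vertex 4.549 0.318 2.039
vertex 4.442 -0.58 2.857
vertex 4.631 -0.845 1.681
endloop
endfacet
facet normal 0.230 -0.595 0.770
outer loop
vertex 4.442 -0.58 2.857
vertex 3.255 -0.737 3.091
vertex 3.832 -1.497 2.331
endloop
endfacet
facet normal -0.830 -0.217 0.514
outer loop
vertex 3.255 -0.737 3.091
vertex 2.629 0.065 2.419
vertex 2.711 -1.098 2.061
endloop
endfacet
facet normal -0.729 0.634 -0.260
outer loop
vertex 2.629 0.065 2.419
vertex 3.428 0.717 1.769
vertex 2.818 -0.2 1.243
endloop
endfacet
facet normal 0.395 0.782 -0.482
outer loop
vertex 3.428 0.717 1.769
vertex 4.549 0.318 2.039
vertex 4.005 -0.043 1.009
endloop
endfacet
facet normal 0.411 -0.845 -0.343
outer loop
vertex 3.562 -1.165 1.189
vertex 4.631 -0.845 1.681
vertex 3.832 -1.497 2.331
endloop
endfacet
facet normal -0.284 -0.937 -0.205
outer loop
vertex 3.562 -1.165 1.189
vertex 3.832 -1.497 2.331
vertex 2.711 -1.098 2.061
endloop
endfacet
facet normal -0.650 -0.468 -0.599
outer loop
vertex 3.562 -1.165 1.189
vertex 2.711 -1.098 2.061
vertex 2.818 -0.2 1.243
endloop
endfacet
facet normal -0.182 -0.085 -0.980
outer loop
vertex 3.562 -1.165 1.189
vertex 2.818 -0.2 1.243
vertex 4.005 -0.043 1.009
endloop
endfacet
facet normal 0.473 -0.319 -0.821
outer loop
vertex 3.562 -1.165 1.189
vertex 4.005 -0.043 1.009
vertex 4.631 -0.845 1.681
endloop
endfacet
facet normal 0.729 -0.634 0.260
outer loop
vertex 3.832 -1.497 2.331
vertex 4.631 -0.845 1.681
vertex 4.442 -0.58 2.857
endloop
endfacet
facet normal -0.395 -0.782 0.482
outer loop
vertex 2.711 -1.098 2.061
vertex 3.832 -1.497 2.331
vertex 3.255 -0.737 3.091
endloop
endfacet
facet normal -0.988 -0.022 -0.154
outer loop
vertex 2.818 -0.2 1.243
vertex 2.711 -1.098 2.061
vertex 2.629 0.065 2.419
endloop
endfacet
facet normal -0.230 0.595 -0.770
outer loop
vertex 4.005 -0.043 1.009
vertex 2.818 -0.2 1.243
vertex 3.428 0.717 1.769
endloop
endfacet
facet normal 0.830 0.217 -0.514
outer loop
vertex 4.631 -0.845 1.681
vertex 4.005 -0.043 1.009
vertex 4.549 0.318 2.039
endloop
endfacet
facet normal -0.715 -0.535 -0.451
outer loop
vertex 2.191 -2.424 -1.403
vertex 0.971 -0.954 -1.212
vertex 2.48 -2.07 -2.281
endloop
endfacet
facet normal 0.635 -0.766 -0.100
outer loop
vertex 3.609 -1.226 -1.568
vertex 2.191 -2.424 -1.403
vertex 2.48 -2.07 -2.281
endloop
endfacet
facet normal -0.715 -0.535 -0.451
outer loop
vertex 2.48 -2.07 -2.281
vertex 0.971 -0.954 -1.212
vertex 1.26 -0.6 -2.09
endloop
endfacet
facet normal 0.292 0.358 -0.887
outer loop
vertex 1.26 -0.6 -2.09
vertex 3.609 -1.226 -1.568
vertex 2.48 -2.07 -2.281
endloop
endfacet
facet normal -0.292 -0.358 0.887
outer loop
vertex 2.191 -2.424 -1.403
vertex 2.1 -0.11 -0.499
vertex 0.971 -0.954 -1.212
endloop
endfacet
facet normal 0.635 -0.766 -0.100
outer loop
vertex 3.32 -1.58 -0.69
vertex 2.191 -2.424 -1.403
vertex 3.609 -1.226 -1.568
endloop
endfacet
facet normal -0.292 -0.358 0.887
outer loop
vertex 3.32 -1.58 -0.69
vertex 2.1 -0.11 -0.499
vertex 2.191 -2.424 -1.403
endloop
endfacet
facet normal -0.635 0.766 0.100
outer loop
vertex 0.971 -0.954 -1.212
vertex 2.1 -0.11 -0.499
vertex 1.26 -0.6 -2.09
endloop
endfacet
facet normal 0.292 0.358 -0.887
outer loop
vertex 2.389 0.244 -1.377
vertex 3.609 -1.226 -1.568
vertex 1.26 -0.6 -2.09
endloop
endfacet
facet normal -0.635 0.766 0.100
outer loop
vertex 1.26 -0.6 -2.09
vertex 2.1 -0.11 -0.499
vertex 2.389 0.244 -1.377
endloop
endfacet
facet normal 0.715 0.535 0.451
outer loop
vertex 2.389 0.244 -1.377
vertex 3.32 -1.58 -0.69
vertex 3.609 -1.226 -1.568
endloop
endfacet
facet normal 0.715 0.535 0.451
outer loop
vertex 2.1 -0.11 -0.499
vertex 3.32 -1.58 -0.69
vertex 2.389 0.244 -1.377
endloop
endfacet

endsolid


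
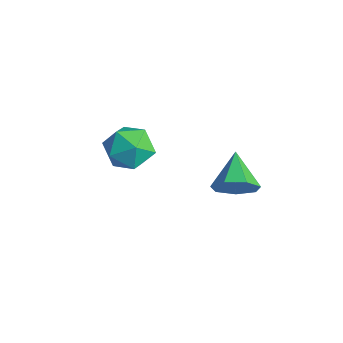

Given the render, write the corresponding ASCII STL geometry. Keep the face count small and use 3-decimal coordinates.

solid 
facet normal 0.759 -0.440 -0.480
outer loop
vertex 1.173 1.808 2.177
vertex 0.699 1.698 1.529
vertex 1.176 2.329 1.705
endloop
endfacet
facet normal 0.232 0.652 0.722
outer loop
vertex 1.173 1.808 2.177
vertex 1.176 2.329 1.705
vertex -0.379 2.322 2.211
endloop
endfacet
facet normal 0.759 -0.440 -0.481
outer loop
vertex 1.176 2.329 1.705
vertex 0.699 1.698 1.529
vertex 0.82 2.375 1.101
endloop
endfacet
facet normal 0.017 0.998 0.066
outer loop
vertex 1.176 2.329 1.705
vertex 0.82 2.375 1.101
vertex -0.379 2.322 2.211
endloop
endfacet
facet normal 0.759 -0.440 -0.481
outer loop
vertex 0.82 2.375 1.101
vertex 0.699 1.698 1.529
vertex 0.373 1.912 0.819
endloop
endfacet
facet normal -0.472 0.744 -0.474
outer loop
vertex 0.82 2.375 1.101
vertex 0.373 1.912 0.819
vertex -0.379 2.322 2.211
endloop
endfacet
facet normal 0.759 -0.439 -0.481
outer loop
vertex 0.373 1.912 0.819
vertex 0.699 1.698 1.529
vertex 0.171 1.287 1.071
endloop
endfacet
facet normal -0.867 0.082 -0.492
outer loop
vertex 0.373 1.912 0.819
vertex 0.171 1.287 1.071
vertex -0.379 2.322 2.211
endloop
endfacet
facet normal 0.759 -0.439 -0.481
outer loop
vertex 0.171 1.287 1.071
vertex 0.699 1.698 1.529
vertex 0.367 0.972 1.668
endloop
endfacet
facet normal -0.870 -0.492 0.026
outer loop
vertex 0.171 1.287 1.071
vertex 0.367 0.972 1.668
vertex -0.379 2.322 2.211
endloop
endfacet
facet normal 0.759 -0.439 -0.481
outer loop
vertex 0.367 0.972 1.668
vertex 0.699 1.698 1.529
vertex 0.813 1.204 2.16
endloop
endfacet
facet normal -0.479 -0.542 0.690
outer loop
vertex 0.367 0.972 1.668
vertex 0.813 1.204 2.16
vertex -0.379 2.322 2.211
endloop
endfacet
facet normal 0.759 -0.439 -0.481
outer loop
vertex 0.813 1.204 2.16
vertex 0.699 1.698 1.529
vertex 1.173 1.808 2.177
endloop
endfacet
facet normal 0.011 -0.034 0.999
outer loop
vertex 0.813 1.204 2.16
vertex 1.173 1.808 2.177
vertex -0.379 2.322 2.211
endloop
endfacet
facet normal -0.474 0.234 0.849
outer loop
vertex -3.384 0.667 1.65
vertex -4.21 0.32 1.284
vertex -3.616 -0.264 1.777
endloop
endfacet
facet normal 0.212 0.080 0.974
outer loop
vertex -3.384 0.667 1.65
vertex -3.616 -0.264 1.777
vertex -2.706 -0.017 1.559
endloop
endfacet
facet normal 0.612 0.528 0.589
outer loop
vertex -3.384 0.667 1.65
vertex -2.706 -0.017 1.559
vertex -2.738 0.719 0.932
endloop
endfacet
facet normal 0.173 0.959 0.225
outer loop
vertex -3.384 0.667 1.65
vertex -2.738 0.719 0.932
vertex -3.667 0.927 0.762
endloop
endfacet
facet normal -0.497 0.777 0.386
outer loop
vertex -3.384 0.667 1.65
vertex -3.667 0.927 0.762
vertex -4.21 0.32 1.284
endloop
endfacet
facet normal 0.335 -0.582 0.741
outer loop
vertex -2.706 -0.017 1.559
vertex -3.616 -0.264 1.777
vertex -3.113 -0.787 1.138
endloop
endfacet
facet normal -0.774 -0.334 0.538
outer loop
vertex -3.616 -0.264 1.777
vertex -4.21 0.32 1.284
vertex -4.042 -0.579 0.968
endloop
endfacet
facet normal -0.812 0.545 -0.211
outer loop
vertex -4.21 0.32 1.284
vertex -3.667 0.927 0.762
vertex -4.074 0.157 0.341
endloop
endfacet
facet normal 0.274 0.839 -0.471
outer loop
vertex -3.667 0.927 0.762
vertex -2.738 0.719 0.932
vertex -3.164 0.404 0.123
endloop
endfacet
facet normal 0.983 0.143 0.117
outer loop
vertex -2.738 0.719 0.932
vertex -2.706 -0.017 1.559
vertex -2.57 -0.18 0.616
endloop
endfacet
facet normal -0.173 -0.959 -0.225
outer loop
vertex -3.396 -0.527 0.25
vertex -3.113 -0.787 1.138
vertex -4.042 -0.579 0.968
endloop
endfacet
facet normal -0.612 -0.528 -0.589
outer loop
vertex -3.396 -0.527 0.25
vertex -4.042 -0.579 0.968
vertex -4.074 0.157 0.341
endloop
endfacet
facet normal -0.212 -0.080 -0.974
outer loop
vertex -3.396 -0.527 0.25
vertex -4.074 0.157 0.341
vertex -3.164 0.404 0.123
endloop
endfacet
facet normal 0.474 -0.234 -0.849
outer loop
vertex -3.396 -0.527 0.25
vertex -3.164 0.404 0.123
vertex -2.57 -0.18 0.616
endloop
endfacet
facet normal 0.497 -0.777 -0.386
outer loop
vertex -3.396 -0.527 0.25
vertex -2.57 -0.18 0.616
vertex -3.113 -0.787 1.138
endloop
endfacet
facet normal -0.274 -0.839 0.471
outer loop
vertex -4.042 -0.579 0.968
vertex -3.113 -0.787 1.138
vertex -3.616 -0.264 1.777
endloop
endfacet
facet normal -0.983 -0.143 -0.117
outer loop
vertex -4.074 0.157 0.341
vertex -4.042 -0.579 0.968
vertex -4.21 0.32 1.284
endloop
endfacet
facet normal -0.335 0.582 -0.741
outer loop
vertex -3.164 0.404 0.123
vertex -4.074 0.157 0.341
vertex -3.667 0.927 0.762
endloop
endfacet
facet normal 0.774 0.334 -0.538
outer loop
vertex -2.57 -0.18 0.616
vertex -3.164 0.404 0.123
vertex -2.738 0.719 0.932
endloop
endfacet
facet normal 0.812 -0.545 0.211
outer loop
vertex -3.113 -0.787 1.138
vertex -2.57 -0.18 0.616
vertex -2.706 -0.017 1.559
endloop
endfacet

endsolid


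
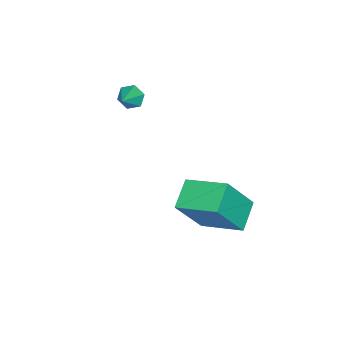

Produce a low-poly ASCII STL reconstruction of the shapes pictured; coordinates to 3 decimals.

solid 
facet normal -0.820 -0.178 -0.545
outer loop
vertex -0.428 -3.229 2.576
vertex -0.755 -3.259 3.078
vertex -0.683 -2.733 2.798
endloop
endfacet
facet normal 0.695 0.559 -0.451
outer loop
vertex -0.428 -3.229 2.576
vertex -0.683 -2.733 2.798
vertex 0.155 -3.061 3.682
endloop
endfacet
facet normal -0.820 -0.178 -0.545
outer loop
vertex -0.683 -2.733 2.798
vertex -0.755 -3.259 3.078
vertex -1.01 -2.763 3.3
endloop
endfacet
facet normal 0.188 0.966 0.180
outer loop
vertex -0.683 -2.733 2.798
vertex -1.01 -2.763 3.3
vertex 0.155 -3.061 3.682
endloop
endfacet
facet normal -0.820 -0.178 -0.545
outer loop
vertex -1.01 -2.763 3.3
vertex -0.755 -3.259 3.078
vertex -1.082 -3.289 3.58
endloop
endfacet
facet normal -0.160 0.481 0.862
outer loop
vertex -1.01 -2.763 3.3
vertex -1.082 -3.289 3.58
vertex 0.155 -3.061 3.682
endloop
endfacet
facet normal -0.820 -0.178 -0.545
outer loop
vertex -1.082 -3.289 3.58
vertex -0.755 -3.259 3.078
vertex -0.827 -3.784 3.358
endloop
endfacet
facet normal 0.000 -0.409 0.912
outer loop
vertex -1.082 -3.289 3.58
vertex -0.827 -3.784 3.358
vertex 0.155 -3.061 3.682
endloop
endfacet
facet normal -0.820 -0.178 -0.544
outer loop
vertex -0.827 -3.784 3.358
vertex -0.755 -3.259 3.078
vertex -0.5 -3.755 2.856
endloop
endfacet
facet normal 0.506 -0.815 0.283
outer loop
vertex -0.827 -3.784 3.358
vertex -0.5 -3.755 2.856
vertex 0.155 -3.061 3.682
endloop
endfacet
facet normal -0.820 -0.178 -0.545
outer loop
vertex -0.5 -3.755 2.856
vertex -0.755 -3.259 3.078
vertex -0.428 -3.229 2.576
endloop
endfacet
facet normal 0.855 -0.330 -0.400
outer loop
vertex -0.5 -3.755 2.856
vertex -0.428 -3.229 2.576
vertex 0.155 -3.061 3.682
endloop
endfacet
facet normal -0.438 0.309 -0.844
outer loop
vertex -0.746 2.638 -0.74
vertex 0.519 2.942 -1.285
vertex -0.617 0.739 -1.502
endloop
endfacet
facet normal -0.897 -0.216 0.386
outer loop
vertex 0.321 0.078 0.305
vertex -0.746 2.638 -0.74
vertex -0.617 0.739 -1.502
endloop
endfacet
facet normal -0.438 0.309 -0.844
outer loop
vertex -0.617 0.739 -1.502
vertex 0.519 2.942 -1.285
vertex 0.648 1.043 -2.047
endloop
endfacet
facet normal 0.063 -0.926 -0.371
outer loop
vertex 0.648 1.043 -2.047
vertex 0.321 0.078 0.305
vertex -0.617 0.739 -1.502
endloop
endfacet
facet normal -0.063 0.926 0.371
outer loop
vertex -0.746 2.638 -0.74
vertex 1.457 2.281 0.522
vertex 0.519 2.942 -1.285
endloop
endfacet
facet normal -0.897 -0.216 0.386
outer loop
vertex 0.192 1.977 1.067
vertex -0.746 2.638 -0.74
vertex 0.321 0.078 0.305
endloop
endfacet
facet normal -0.063 0.926 0.371
outer loop
vertex 0.192 1.977 1.067
vertex 1.457 2.281 0.522
vertex -0.746 2.638 -0.74
endloop
endfacet
facet normal 0.897 0.216 -0.386
outer loop
vertex 0.519 2.942 -1.285
vertex 1.457 2.281 0.522
vertex 0.648 1.043 -2.047
endloop
endfacet
facet normal 0.063 -0.926 -0.371
outer loop
vertex 1.586 0.382 -0.24
vertex 0.321 0.078 0.305
vertex 0.648 1.043 -2.047
endloop
endfacet
facet normal 0.897 0.216 -0.386
outer loop
vertex 0.648 1.043 -2.047
vertex 1.457 2.281 0.522
vertex 1.586 0.382 -0.24
endloop
endfacet
facet normal 0.438 -0.309 0.844
outer loop
vertex 1.586 0.382 -0.24
vertex 0.192 1.977 1.067
vertex 0.321 0.078 0.305
endloop
endfacet
facet normal 0.438 -0.309 0.844
outer loop
vertex 1.457 2.281 0.522
vertex 0.192 1.977 1.067
vertex 1.586 0.382 -0.24
endloop
endfacet

endsolid


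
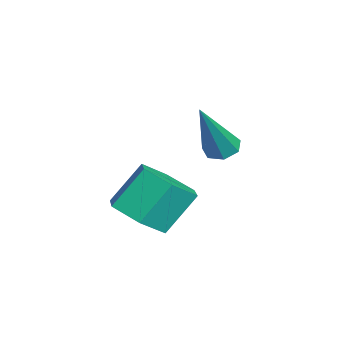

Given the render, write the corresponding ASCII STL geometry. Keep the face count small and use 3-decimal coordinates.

solid 
facet normal 0.254 -0.546 -0.799
outer loop
vertex 4.394 -2.007 -0.448
vertex 3.921 -2.72 -0.111
vertex 3.505 -2.11 -0.66
endloop
endfacet
facet normal 0.036 0.831 -0.556
outer loop
vertex 4.394 -2.007 -0.448
vertex 3.505 -2.11 -0.66
vertex 4.032 -1.227 0.694
endloop
endfacet
facet normal 0.036 0.831 -0.556
outer loop
vertex 4.032 -1.227 0.694
vertex 3.505 -2.11 -0.66
vertex 3.143 -1.33 0.483
endloop
endfacet
facet normal -0.253 0.545 0.799
outer loop
vertex 4.032 -1.227 0.694
vertex 3.143 -1.33 0.483
vertex 3.559 -1.94 1.031
endloop
endfacet
facet normal 0.254 -0.546 -0.799
outer loop
vertex 3.505 -2.11 -0.66
vertex 3.921 -2.72 -0.111
vertex 3.032 -2.823 -0.323
endloop
endfacet
facet normal -0.819 0.318 -0.477
outer loop
vertex 3.505 -2.11 -0.66
vertex 3.032 -2.823 -0.323
vertex 3.143 -1.33 0.483
endloop
endfacet
facet normal -0.819 0.318 -0.477
outer loop
vertex 3.143 -1.33 0.483
vertex 3.032 -2.823 -0.323
vertex 2.67 -2.043 0.82
endloop
endfacet
facet normal -0.253 0.545 0.799
outer loop
vertex 3.143 -1.33 0.483
vertex 2.67 -2.043 0.82
vertex 3.559 -1.94 1.031
endloop
endfacet
facet normal 0.254 -0.546 -0.799
outer loop
vertex 3.032 -2.823 -0.323
vertex 3.921 -2.72 -0.111
vertex 3.448 -3.433 0.226
endloop
endfacet
facet normal -0.855 -0.512 0.079
outer loop
vertex 3.032 -2.823 -0.323
vertex 3.448 -3.433 0.226
vertex 2.67 -2.043 0.82
endloop
endfacet
facet normal -0.855 -0.512 0.079
outer loop
vertex 2.67 -2.043 0.82
vertex 3.448 -3.433 0.226
vertex 3.086 -2.653 1.368
endloop
endfacet
facet normal -0.253 0.545 0.799
outer loop
vertex 2.67 -2.043 0.82
vertex 3.086 -2.653 1.368
vertex 3.559 -1.94 1.031
endloop
endfacet
facet normal 0.253 -0.545 -0.799
outer loop
vertex 3.448 -3.433 0.226
vertex 3.921 -2.72 -0.111
vertex 4.337 -3.33 0.437
endloop
endfacet
facet normal -0.036 -0.830 0.556
outer loop
vertex 3.448 -3.433 0.226
vertex 4.337 -3.33 0.437
vertex 3.086 -2.653 1.368
endloop
endfacet
facet normal -0.036 -0.831 0.555
outer loop
vertex 3.086 -2.653 1.368
vertex 4.337 -3.33 0.437
vertex 3.975 -2.55 1.58
endloop
endfacet
facet normal -0.254 0.546 0.799
outer loop
vertex 3.086 -2.653 1.368
vertex 3.975 -2.55 1.58
vertex 3.559 -1.94 1.031
endloop
endfacet
facet normal 0.253 -0.545 -0.799
outer loop
vertex 4.337 -3.33 0.437
vertex 3.921 -2.72 -0.111
vertex 4.81 -2.617 0.1
endloop
endfacet
facet normal 0.819 -0.318 0.477
outer loop
vertex 4.337 -3.33 0.437
vertex 4.81 -2.617 0.1
vertex 3.975 -2.55 1.58
endloop
endfacet
facet normal 0.819 -0.318 0.477
outer loop
vertex 3.975 -2.55 1.58
vertex 4.81 -2.617 0.1
vertex 4.448 -1.837 1.243
endloop
endfacet
facet normal -0.254 0.546 0.799
outer loop
vertex 3.975 -2.55 1.58
vertex 4.448 -1.837 1.243
vertex 3.559 -1.94 1.031
endloop
endfacet
facet normal 0.253 -0.545 -0.799
outer loop
vertex 4.81 -2.617 0.1
vertex 3.921 -2.72 -0.111
vertex 4.394 -2.007 -0.448
endloop
endfacet
facet normal 0.855 0.512 -0.079
outer loop
vertex 4.81 -2.617 0.1
vertex 4.394 -2.007 -0.448
vertex 4.448 -1.837 1.243
endloop
endfacet
facet normal 0.855 0.512 -0.079
outer loop
vertex 4.448 -1.837 1.243
vertex 4.394 -2.007 -0.448
vertex 4.032 -1.227 0.694
endloop
endfacet
facet normal -0.254 0.546 0.799
outer loop
vertex 4.448 -1.837 1.243
vertex 4.032 -1.227 0.694
vertex 3.559 -1.94 1.031
endloop
endfacet
facet normal -0.482 0.271 -0.834
outer loop
vertex 1.299 -0.222 1.083
vertex 0.993 -0.665 1.116
vertex 0.902 -0.177 1.327
endloop
endfacet
facet normal 0.324 0.872 0.367
outer loop
vertex 1.299 -0.222 1.083
vertex 0.902 -0.177 1.327
vertex 2.007 -1.235 2.864
endloop
endfacet
facet normal -0.484 0.270 -0.833
outer loop
vertex 0.902 -0.177 1.327
vertex 0.993 -0.665 1.116
vertex 0.574 -0.5 1.413
endloop
endfacet
facet normal -0.402 0.594 0.697
outer loop
vertex 0.902 -0.177 1.327
vertex 0.574 -0.5 1.413
vertex 2.007 -1.235 2.864
endloop
endfacet
facet normal -0.483 0.272 -0.832
outer loop
vertex 0.574 -0.5 1.413
vertex 0.993 -0.665 1.116
vertex 0.561 -0.948 1.274
endloop
endfacet
facet normal -0.744 -0.178 0.644
outer loop
vertex 0.574 -0.5 1.413
vertex 0.561 -0.948 1.274
vertex 2.007 -1.235 2.864
endloop
endfacet
facet normal -0.483 0.272 -0.832
outer loop
vertex 0.561 -0.948 1.274
vertex 0.993 -0.665 1.116
vertex 0.874 -1.182 1.016
endloop
endfacet
facet normal -0.442 -0.863 0.246
outer loop
vertex 0.561 -0.948 1.274
vertex 0.874 -1.182 1.016
vertex 2.007 -1.235 2.864
endloop
endfacet
facet normal -0.482 0.272 -0.833
outer loop
vertex 0.874 -1.182 1.016
vertex 0.993 -0.665 1.116
vertex 1.277 -1.028 0.833
endloop
endfacet
facet normal 0.272 -0.943 -0.194
outer loop
vertex 0.874 -1.182 1.016
vertex 1.277 -1.028 0.833
vertex 2.007 -1.235 2.864
endloop
endfacet
facet normal -0.483 0.272 -0.833
outer loop
vertex 1.277 -1.028 0.833
vertex 0.993 -0.665 1.116
vertex 1.466 -0.6 0.863
endloop
endfacet
facet normal 0.866 -0.358 -0.348
outer loop
vertex 1.277 -1.028 0.833
vertex 1.466 -0.6 0.863
vertex 2.007 -1.235 2.864
endloop
endfacet
facet normal -0.483 0.271 -0.833
outer loop
vertex 1.466 -0.6 0.863
vertex 0.993 -0.665 1.116
vertex 1.299 -0.222 1.083
endloop
endfacet
facet normal 0.888 0.449 -0.098
outer loop
vertex 1.466 -0.6 0.863
vertex 1.299 -0.222 1.083
vertex 2.007 -1.235 2.864
endloop
endfacet

endsolid


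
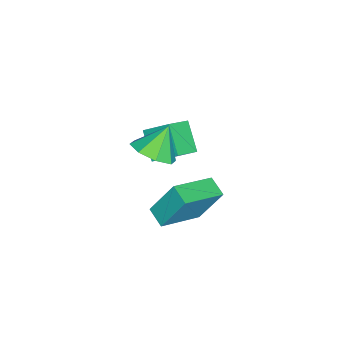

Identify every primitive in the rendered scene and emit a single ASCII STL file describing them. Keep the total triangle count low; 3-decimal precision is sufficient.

solid 
facet normal -0.600 -0.734 0.318
outer loop
vertex 3.317 3.239 -1.946
vertex 1.71 4.228 -2.693
vertex 3.538 2.336 -3.615
endloop
endfacet
facet normal 0.792 -0.487 0.368
outer loop
vertex 4.09 3.012 -3.907
vertex 3.317 3.239 -1.946
vertex 3.538 2.336 -3.615
endloop
endfacet
facet normal -0.600 -0.734 0.317
outer loop
vertex 3.538 2.336 -3.615
vertex 1.71 4.228 -2.693
vertex 1.931 3.326 -4.362
endloop
endfacet
facet normal 0.116 -0.472 -0.874
outer loop
vertex 1.931 3.326 -4.362
vertex 4.09 3.012 -3.907
vertex 3.538 2.336 -3.615
endloop
endfacet
facet normal -0.116 0.472 0.874
outer loop
vertex 3.317 3.239 -1.946
vertex 2.262 4.904 -2.985
vertex 1.71 4.228 -2.693
endloop
endfacet
facet normal 0.791 -0.488 0.368
outer loop
vertex 3.869 3.914 -2.238
vertex 3.317 3.239 -1.946
vertex 4.09 3.012 -3.907
endloop
endfacet
facet normal -0.115 0.472 0.874
outer loop
vertex 3.869 3.914 -2.238
vertex 2.262 4.904 -2.985
vertex 3.317 3.239 -1.946
endloop
endfacet
facet normal -0.792 0.487 -0.368
outer loop
vertex 1.71 4.228 -2.693
vertex 2.262 4.904 -2.985
vertex 1.931 3.326 -4.362
endloop
endfacet
facet normal 0.115 -0.472 -0.874
outer loop
vertex 2.483 4.001 -4.654
vertex 4.09 3.012 -3.907
vertex 1.931 3.326 -4.362
endloop
endfacet
facet normal -0.791 0.488 -0.369
outer loop
vertex 1.931 3.326 -4.362
vertex 2.262 4.904 -2.985
vertex 2.483 4.001 -4.654
endloop
endfacet
facet normal 0.600 0.735 -0.318
outer loop
vertex 2.483 4.001 -4.654
vertex 3.869 3.914 -2.238
vertex 4.09 3.012 -3.907
endloop
endfacet
facet normal 0.600 0.734 -0.318
outer loop
vertex 2.262 4.904 -2.985
vertex 3.869 3.914 -2.238
vertex 2.483 4.001 -4.654
endloop
endfacet
facet normal 0.563 -0.270 -0.781
outer loop
vertex 4.73 3.064 1.151
vertex 3.957 2.649 0.737
vertex 4.354 3.534 0.717
endloop
endfacet
facet normal 0.229 0.753 0.617
outer loop
vertex 4.73 3.064 1.151
vertex 4.354 3.534 0.717
vertex 3.203 3.011 1.783
endloop
endfacet
facet normal 0.563 -0.270 -0.781
outer loop
vertex 4.354 3.534 0.717
vertex 3.957 2.649 0.737
vertex 3.745 3.486 0.295
endloop
endfacet
facet normal -0.227 0.949 0.220
outer loop
vertex 4.354 3.534 0.717
vertex 3.745 3.486 0.295
vertex 3.203 3.011 1.783
endloop
endfacet
facet normal 0.564 -0.269 -0.781
outer loop
vertex 3.745 3.486 0.295
vertex 3.957 2.649 0.737
vertex 3.261 2.948 0.131
endloop
endfacet
facet normal -0.735 0.677 -0.052
outer loop
vertex 3.745 3.486 0.295
vertex 3.261 2.948 0.131
vertex 3.203 3.011 1.783
endloop
endfacet
facet normal 0.563 -0.271 -0.781
outer loop
vertex 3.261 2.948 0.131
vertex 3.957 2.649 0.737
vertex 3.184 2.235 0.323
endloop
endfacet
facet normal -0.995 0.097 -0.039
outer loop
vertex 3.261 2.948 0.131
vertex 3.184 2.235 0.323
vertex 3.203 3.011 1.783
endloop
endfacet
facet normal 0.563 -0.269 -0.782
outer loop
vertex 3.184 2.235 0.323
vertex 3.957 2.649 0.737
vertex 3.56 1.764 0.756
endloop
endfacet
facet normal -0.856 -0.452 0.251
outer loop
vertex 3.184 2.235 0.323
vertex 3.56 1.764 0.756
vertex 3.203 3.011 1.783
endloop
endfacet
facet normal 0.564 -0.270 -0.781
outer loop
vertex 3.56 1.764 0.756
vertex 3.957 2.649 0.737
vertex 4.169 1.812 1.179
endloop
endfacet
facet normal -0.399 -0.648 0.648
outer loop
vertex 3.56 1.764 0.756
vertex 4.169 1.812 1.179
vertex 3.203 3.011 1.783
endloop
endfacet
facet normal 0.562 -0.270 -0.781
outer loop
vertex 4.169 1.812 1.179
vertex 3.957 2.649 0.737
vertex 4.654 2.35 1.342
endloop
endfacet
facet normal 0.108 -0.376 0.920
outer loop
vertex 4.169 1.812 1.179
vertex 4.654 2.35 1.342
vertex 3.203 3.011 1.783
endloop
endfacet
facet normal 0.563 -0.269 -0.781
outer loop
vertex 4.654 2.35 1.342
vertex 3.957 2.649 0.737
vertex 4.73 3.064 1.151
endloop
endfacet
facet normal 0.368 0.203 0.907
outer loop
vertex 4.654 2.35 1.342
vertex 4.73 3.064 1.151
vertex 3.203 3.011 1.783
endloop
endfacet
facet normal -0.799 0.410 -0.440
outer loop
vertex 0.527 1.744 -1.408
vertex 0.602 2.847 -0.518
vertex 1.395 2.436 -2.34
endloop
endfacet
facet normal -0.053 -0.777 -0.627
outer loop
vertex 2.298 1.973 -1.842
vertex 0.527 1.744 -1.408
vertex 1.395 2.436 -2.34
endloop
endfacet
facet normal -0.799 0.410 -0.440
outer loop
vertex 1.395 2.436 -2.34
vertex 0.602 2.847 -0.518
vertex 1.471 3.54 -1.45
endloop
endfacet
facet normal 0.599 0.477 -0.643
outer loop
vertex 1.471 3.54 -1.45
vertex 2.298 1.973 -1.842
vertex 1.395 2.436 -2.34
endloop
endfacet
facet normal -0.599 -0.478 0.642
outer loop
vertex 0.527 1.744 -1.408
vertex 1.505 2.384 -0.02
vertex 0.602 2.847 -0.518
endloop
endfacet
facet normal -0.053 -0.777 -0.627
outer loop
vertex 1.429 1.28 -0.91
vertex 0.527 1.744 -1.408
vertex 2.298 1.973 -1.842
endloop
endfacet
facet normal -0.600 -0.477 0.643
outer loop
vertex 1.429 1.28 -0.91
vertex 1.505 2.384 -0.02
vertex 0.527 1.744 -1.408
endloop
endfacet
facet normal 0.053 0.777 0.627
outer loop
vertex 0.602 2.847 -0.518
vertex 1.505 2.384 -0.02
vertex 1.471 3.54 -1.45
endloop
endfacet
facet normal 0.600 0.477 -0.642
outer loop
vertex 2.373 3.076 -0.952
vertex 2.298 1.973 -1.842
vertex 1.471 3.54 -1.45
endloop
endfacet
facet normal 0.054 0.777 0.627
outer loop
vertex 1.471 3.54 -1.45
vertex 1.505 2.384 -0.02
vertex 2.373 3.076 -0.952
endloop
endfacet
facet normal 0.799 -0.410 0.440
outer loop
vertex 2.373 3.076 -0.952
vertex 1.429 1.28 -0.91
vertex 2.298 1.973 -1.842
endloop
endfacet
facet normal 0.799 -0.410 0.440
outer loop
vertex 1.505 2.384 -0.02
vertex 1.429 1.28 -0.91
vertex 2.373 3.076 -0.952
endloop
endfacet

endsolid


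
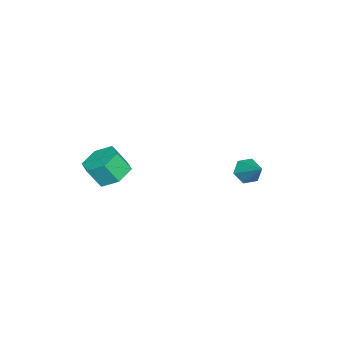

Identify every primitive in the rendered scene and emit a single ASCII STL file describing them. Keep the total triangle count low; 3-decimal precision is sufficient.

solid 
facet normal -0.585 -0.569 -0.579
outer loop
vertex -1.931 2.195 -1.026
vertex -2.42 2.251 -0.587
vertex -2.365 2.691 -1.075
endloop
endfacet
facet normal 0.665 0.530 -0.526
outer loop
vertex -1.931 2.195 -1.026
vertex -2.365 2.691 -1.075
vertex -1.62 3.029 0.207
endloop
endfacet
facet normal -0.584 -0.569 -0.579
outer loop
vertex -2.365 2.691 -1.075
vertex -2.42 2.251 -0.587
vertex -2.854 2.746 -0.636
endloop
endfacet
facet normal -0.080 0.974 -0.211
outer loop
vertex -2.365 2.691 -1.075
vertex -2.854 2.746 -0.636
vertex -1.62 3.029 0.207
endloop
endfacet
facet normal -0.584 -0.570 -0.578
outer loop
vertex -2.854 2.746 -0.636
vertex -2.42 2.251 -0.587
vertex -2.909 2.306 -0.147
endloop
endfacet
facet normal -0.520 0.663 0.538
outer loop
vertex -2.854 2.746 -0.636
vertex -2.909 2.306 -0.147
vertex -1.62 3.029 0.207
endloop
endfacet
facet normal -0.585 -0.568 -0.579
outer loop
vertex -2.909 2.306 -0.147
vertex -2.42 2.251 -0.587
vertex -2.476 1.81 -0.098
endloop
endfacet
facet normal -0.215 -0.092 0.972
outer loop
vertex -2.909 2.306 -0.147
vertex -2.476 1.81 -0.098
vertex -1.62 3.029 0.207
endloop
endfacet
facet normal -0.585 -0.568 -0.579
outer loop
vertex -2.476 1.81 -0.098
vertex -2.42 2.251 -0.587
vertex -1.987 1.755 -0.538
endloop
endfacet
facet normal 0.530 -0.537 0.656
outer loop
vertex -2.476 1.81 -0.098
vertex -1.987 1.755 -0.538
vertex -1.62 3.029 0.207
endloop
endfacet
facet normal -0.585 -0.568 -0.579
outer loop
vertex -1.987 1.755 -0.538
vertex -2.42 2.251 -0.587
vertex -1.931 2.195 -1.026
endloop
endfacet
facet normal 0.970 -0.226 -0.092
outer loop
vertex -1.987 1.755 -0.538
vertex -1.931 2.195 -1.026
vertex -1.62 3.029 0.207
endloop
endfacet
facet normal -0.148 0.500 -0.854
outer loop
vertex 3.581 -1.358 2.206
vertex 2.882 -1.785 2.077
vertex 2.859 -1.071 2.499
endloop
endfacet
facet normal 0.471 0.795 0.383
outer loop
vertex 3.581 -1.358 2.206
vertex 2.859 -1.071 2.499
vertex 3.738 -1.887 3.111
endloop
endfacet
facet normal 0.471 0.795 0.383
outer loop
vertex 3.738 -1.887 3.111
vertex 2.859 -1.071 2.499
vertex 3.016 -1.6 3.404
endloop
endfacet
facet normal 0.149 -0.498 0.854
outer loop
vertex 3.738 -1.887 3.111
vertex 3.016 -1.6 3.404
vertex 3.038 -2.315 2.983
endloop
endfacet
facet normal -0.148 0.500 -0.853
outer loop
vertex 2.859 -1.071 2.499
vertex 2.882 -1.785 2.077
vertex 2.16 -1.499 2.37
endloop
endfacet
facet normal -0.518 0.696 0.497
outer loop
vertex 2.859 -1.071 2.499
vertex 2.16 -1.499 2.37
vertex 3.016 -1.6 3.404
endloop
endfacet
facet normal -0.518 0.696 0.497
outer loop
vertex 3.016 -1.6 3.404
vertex 2.16 -1.499 2.37
vertex 2.317 -2.028 3.275
endloop
endfacet
facet normal 0.148 -0.498 0.854
outer loop
vertex 3.016 -1.6 3.404
vertex 2.317 -2.028 3.275
vertex 3.038 -2.315 2.983
endloop
endfacet
facet normal -0.149 0.499 -0.854
outer loop
vertex 2.16 -1.499 2.37
vertex 2.882 -1.785 2.077
vertex 2.182 -2.213 1.949
endloop
endfacet
facet normal -0.989 -0.098 0.114
outer loop
vertex 2.16 -1.499 2.37
vertex 2.182 -2.213 1.949
vertex 2.317 -2.028 3.275
endloop
endfacet
facet normal -0.989 -0.098 0.114
outer loop
vertex 2.317 -2.028 3.275
vertex 2.182 -2.213 1.949
vertex 2.339 -2.742 2.854
endloop
endfacet
facet normal 0.147 -0.499 0.854
outer loop
vertex 2.317 -2.028 3.275
vertex 2.339 -2.742 2.854
vertex 3.038 -2.315 2.983
endloop
endfacet
facet normal -0.149 0.498 -0.854
outer loop
vertex 2.182 -2.213 1.949
vertex 2.882 -1.785 2.077
vertex 2.904 -2.5 1.656
endloop
endfacet
facet normal -0.471 -0.795 -0.383
outer loop
vertex 2.182 -2.213 1.949
vertex 2.904 -2.5 1.656
vertex 2.339 -2.742 2.854
endloop
endfacet
facet normal -0.471 -0.795 -0.383
outer loop
vertex 2.339 -2.742 2.854
vertex 2.904 -2.5 1.656
vertex 3.061 -3.029 2.561
endloop
endfacet
facet normal 0.148 -0.500 0.854
outer loop
vertex 2.339 -2.742 2.854
vertex 3.061 -3.029 2.561
vertex 3.038 -2.315 2.983
endloop
endfacet
facet normal -0.148 0.498 -0.854
outer loop
vertex 2.904 -2.5 1.656
vertex 2.882 -1.785 2.077
vertex 3.603 -2.072 1.785
endloop
endfacet
facet normal 0.518 -0.696 -0.497
outer loop
vertex 2.904 -2.5 1.656
vertex 3.603 -2.072 1.785
vertex 3.061 -3.029 2.561
endloop
endfacet
facet normal 0.518 -0.696 -0.497
outer loop
vertex 3.061 -3.029 2.561
vertex 3.603 -2.072 1.785
vertex 3.76 -2.601 2.69
endloop
endfacet
facet normal 0.148 -0.500 0.853
outer loop
vertex 3.061 -3.029 2.561
vertex 3.76 -2.601 2.69
vertex 3.038 -2.315 2.983
endloop
endfacet
facet normal -0.147 0.499 -0.854
outer loop
vertex 3.603 -2.072 1.785
vertex 2.882 -1.785 2.077
vertex 3.581 -1.358 2.206
endloop
endfacet
facet normal 0.989 0.098 -0.114
outer loop
vertex 3.603 -2.072 1.785
vertex 3.581 -1.358 2.206
vertex 3.76 -2.601 2.69
endloop
endfacet
facet normal 0.989 0.098 -0.114
outer loop
vertex 3.76 -2.601 2.69
vertex 3.581 -1.358 2.206
vertex 3.738 -1.887 3.111
endloop
endfacet
facet normal 0.149 -0.499 0.854
outer loop
vertex 3.76 -2.601 2.69
vertex 3.738 -1.887 3.111
vertex 3.038 -2.315 2.983
endloop
endfacet

endsolid


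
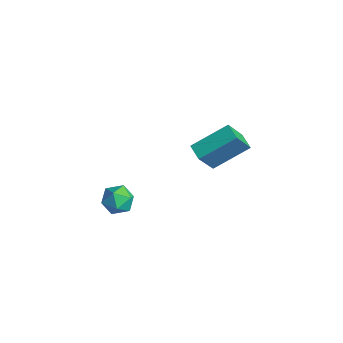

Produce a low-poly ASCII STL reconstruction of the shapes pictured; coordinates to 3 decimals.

solid 
facet normal -0.959 0.178 0.221
outer loop
vertex -2.882 0.893 3.697
vertex -2.309 2.657 4.764
vertex -3.054 1.882 2.155
endloop
endfacet
facet normal -0.267 -0.824 -0.499
outer loop
vertex -2.191 1.723 1.956
vertex -2.882 0.893 3.697
vertex -3.054 1.882 2.155
endloop
endfacet
facet normal -0.959 0.178 0.221
outer loop
vertex -3.054 1.882 2.155
vertex -2.309 2.657 4.764
vertex -2.481 3.646 3.222
endloop
endfacet
facet normal -0.094 0.537 -0.838
outer loop
vertex -2.481 3.646 3.222
vertex -2.191 1.723 1.956
vertex -3.054 1.882 2.155
endloop
endfacet
facet normal 0.094 -0.537 0.838
outer loop
vertex -2.882 0.893 3.697
vertex -1.446 2.498 4.565
vertex -2.309 2.657 4.764
endloop
endfacet
facet normal -0.267 -0.824 -0.499
outer loop
vertex -2.019 0.734 3.498
vertex -2.882 0.893 3.697
vertex -2.191 1.723 1.956
endloop
endfacet
facet normal 0.094 -0.537 0.838
outer loop
vertex -2.019 0.734 3.498
vertex -1.446 2.498 4.565
vertex -2.882 0.893 3.697
endloop
endfacet
facet normal 0.267 0.824 0.499
outer loop
vertex -2.309 2.657 4.764
vertex -1.446 2.498 4.565
vertex -2.481 3.646 3.222
endloop
endfacet
facet normal -0.094 0.537 -0.838
outer loop
vertex -1.618 3.487 3.023
vertex -2.191 1.723 1.956
vertex -2.481 3.646 3.222
endloop
endfacet
facet normal 0.267 0.824 0.499
outer loop
vertex -2.481 3.646 3.222
vertex -1.446 2.498 4.565
vertex -1.618 3.487 3.023
endloop
endfacet
facet normal 0.959 -0.178 -0.221
outer loop
vertex -1.618 3.487 3.023
vertex -2.019 0.734 3.498
vertex -2.191 1.723 1.956
endloop
endfacet
facet normal 0.959 -0.178 -0.221
outer loop
vertex -1.446 2.498 4.565
vertex -2.019 0.734 3.498
vertex -1.618 3.487 3.023
endloop
endfacet
facet normal -0.378 0.912 0.159
outer loop
vertex -2.611 -2.543 2.109
vertex -3.409 -2.866 2.066
vertex -2.999 -2.828 2.824
endloop
endfacet
facet normal 0.258 0.841 0.475
outer loop
vertex -2.611 -2.543 2.109
vertex -2.999 -2.828 2.824
vertex -2.167 -3.005 2.686
endloop
endfacet
facet normal 0.737 0.676 -0.026
outer loop
vertex -2.611 -2.543 2.109
vertex -2.167 -3.005 2.686
vertex -2.062 -3.152 1.843
endloop
endfacet
facet normal 0.397 0.644 -0.654
outer loop
vertex -2.611 -2.543 2.109
vertex -2.062 -3.152 1.843
vertex -2.83 -3.067 1.46
endloop
endfacet
facet normal -0.291 0.790 -0.540
outer loop
vertex -2.611 -2.543 2.109
vertex -2.83 -3.067 1.46
vertex -3.409 -2.866 2.066
endloop
endfacet
facet normal 0.217 0.294 0.931
outer loop
vertex -2.167 -3.005 2.686
vertex -2.999 -2.828 2.824
vertex -2.69 -3.613 3.0
endloop
endfacet
facet normal -0.811 0.408 0.418
outer loop
vertex -2.999 -2.828 2.824
vertex -3.409 -2.866 2.066
vertex -3.458 -3.528 2.617
endloop
endfacet
facet normal -0.671 0.210 -0.711
outer loop
vertex -3.409 -2.866 2.066
vertex -2.83 -3.067 1.46
vertex -3.353 -3.675 1.774
endloop
endfacet
facet normal 0.444 -0.026 -0.896
outer loop
vertex -2.83 -3.067 1.46
vertex -2.062 -3.152 1.843
vertex -2.521 -3.852 1.636
endloop
endfacet
facet normal 0.993 0.026 0.119
outer loop
vertex -2.062 -3.152 1.843
vertex -2.167 -3.005 2.686
vertex -2.111 -3.814 2.394
endloop
endfacet
facet normal -0.397 -0.644 0.654
outer loop
vertex -2.909 -4.137 2.351
vertex -2.69 -3.613 3.0
vertex -3.458 -3.528 2.617
endloop
endfacet
facet normal -0.737 -0.676 0.026
outer loop
vertex -2.909 -4.137 2.351
vertex -3.458 -3.528 2.617
vertex -3.353 -3.675 1.774
endloop
endfacet
facet normal -0.258 -0.841 -0.475
outer loop
vertex -2.909 -4.137 2.351
vertex -3.353 -3.675 1.774
vertex -2.521 -3.852 1.636
endloop
endfacet
facet normal 0.378 -0.912 -0.159
outer loop
vertex -2.909 -4.137 2.351
vertex -2.521 -3.852 1.636
vertex -2.111 -3.814 2.394
endloop
endfacet
facet normal 0.291 -0.790 0.540
outer loop
vertex -2.909 -4.137 2.351
vertex -2.111 -3.814 2.394
vertex -2.69 -3.613 3.0
endloop
endfacet
facet normal -0.444 0.026 0.896
outer loop
vertex -3.458 -3.528 2.617
vertex -2.69 -3.613 3.0
vertex -2.999 -2.828 2.824
endloop
endfacet
facet normal -0.993 -0.026 -0.119
outer loop
vertex -3.353 -3.675 1.774
vertex -3.458 -3.528 2.617
vertex -3.409 -2.866 2.066
endloop
endfacet
facet normal -0.217 -0.294 -0.931
outer loop
vertex -2.521 -3.852 1.636
vertex -3.353 -3.675 1.774
vertex -2.83 -3.067 1.46
endloop
endfacet
facet normal 0.811 -0.408 -0.418
outer loop
vertex -2.111 -3.814 2.394
vertex -2.521 -3.852 1.636
vertex -2.062 -3.152 1.843
endloop
endfacet
facet normal 0.671 -0.210 0.711
outer loop
vertex -2.69 -3.613 3.0
vertex -2.111 -3.814 2.394
vertex -2.167 -3.005 2.686
endloop
endfacet

endsolid


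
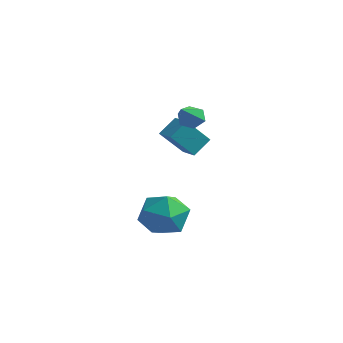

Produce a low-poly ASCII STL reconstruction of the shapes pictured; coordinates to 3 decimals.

solid 
facet normal -0.946 0.305 -0.110
outer loop
vertex -4.52 2.221 -0.046
vertex -4.354 2.979 0.631
vertex -4.089 3.146 -1.187
endloop
endfacet
facet normal -0.160 -0.736 -0.657
outer loop
vertex -3.266 2.881 -1.091
vertex -4.52 2.221 -0.046
vertex -4.089 3.146 -1.187
endloop
endfacet
facet normal -0.946 0.305 -0.110
outer loop
vertex -4.089 3.146 -1.187
vertex -4.354 2.979 0.631
vertex -3.923 3.904 -0.509
endloop
endfacet
facet normal 0.282 0.605 -0.745
outer loop
vertex -3.923 3.904 -0.509
vertex -3.266 2.881 -1.091
vertex -4.089 3.146 -1.187
endloop
endfacet
facet normal -0.281 -0.604 0.745
outer loop
vertex -4.52 2.221 -0.046
vertex -3.531 2.714 0.727
vertex -4.354 2.979 0.631
endloop
endfacet
facet normal -0.161 -0.736 -0.658
outer loop
vertex -3.697 1.956 0.049
vertex -4.52 2.221 -0.046
vertex -3.266 2.881 -1.091
endloop
endfacet
facet normal -0.281 -0.605 0.745
outer loop
vertex -3.697 1.956 0.049
vertex -3.531 2.714 0.727
vertex -4.52 2.221 -0.046
endloop
endfacet
facet normal 0.160 0.736 0.658
outer loop
vertex -4.354 2.979 0.631
vertex -3.531 2.714 0.727
vertex -3.923 3.904 -0.509
endloop
endfacet
facet normal 0.281 0.604 -0.746
outer loop
vertex -3.1 3.639 -0.414
vertex -3.266 2.881 -1.091
vertex -3.923 3.904 -0.509
endloop
endfacet
facet normal 0.161 0.736 0.658
outer loop
vertex -3.923 3.904 -0.509
vertex -3.531 2.714 0.727
vertex -3.1 3.639 -0.414
endloop
endfacet
facet normal 0.946 -0.305 0.110
outer loop
vertex -3.1 3.639 -0.414
vertex -3.697 1.956 0.049
vertex -3.266 2.881 -1.091
endloop
endfacet
facet normal 0.946 -0.305 0.110
outer loop
vertex -3.531 2.714 0.727
vertex -3.697 1.956 0.049
vertex -3.1 3.639 -0.414
endloop
endfacet
facet normal 0.334 0.927 0.170
outer loop
vertex -2.892 1.873 -4.131
vertex -3.29 1.819 -3.057
vertex -2.221 1.477 -3.29
endloop
endfacet
facet normal 0.741 0.594 -0.312
outer loop
vertex -2.892 1.873 -4.131
vertex -2.221 1.477 -3.29
vertex -2.231 0.954 -4.31
endloop
endfacet
facet normal 0.324 0.400 -0.857
outer loop
vertex -2.892 1.873 -4.131
vertex -2.231 0.954 -4.31
vertex -3.305 0.973 -4.707
endloop
endfacet
facet normal -0.342 0.613 -0.713
outer loop
vertex -2.892 1.873 -4.131
vertex -3.305 0.973 -4.707
vertex -3.96 1.508 -3.933
endloop
endfacet
facet normal -0.335 0.939 -0.077
outer loop
vertex -2.892 1.873 -4.131
vertex -3.96 1.508 -3.933
vertex -3.29 1.819 -3.057
endloop
endfacet
facet normal 1.000 0.001 -0.011
outer loop
vertex -2.231 0.954 -4.31
vertex -2.221 1.477 -3.29
vertex -2.22 0.332 -3.347
endloop
endfacet
facet normal 0.340 0.540 0.770
outer loop
vertex -2.221 1.477 -3.29
vertex -3.29 1.819 -3.057
vertex -2.875 0.867 -2.573
endloop
endfacet
facet normal -0.742 0.559 0.369
outer loop
vertex -3.29 1.819 -3.057
vertex -3.96 1.508 -3.933
vertex -3.949 0.886 -2.97
endloop
endfacet
facet normal -0.752 0.032 -0.658
outer loop
vertex -3.96 1.508 -3.933
vertex -3.305 0.973 -4.707
vertex -3.959 0.363 -3.99
endloop
endfacet
facet normal 0.324 -0.312 -0.893
outer loop
vertex -3.305 0.973 -4.707
vertex -2.231 0.954 -4.31
vertex -2.89 0.021 -4.223
endloop
endfacet
facet normal 0.342 -0.613 0.713
outer loop
vertex -3.288 -0.033 -3.149
vertex -2.22 0.332 -3.347
vertex -2.875 0.867 -2.573
endloop
endfacet
facet normal -0.324 -0.400 0.857
outer loop
vertex -3.288 -0.033 -3.149
vertex -2.875 0.867 -2.573
vertex -3.949 0.886 -2.97
endloop
endfacet
facet normal -0.741 -0.594 0.312
outer loop
vertex -3.288 -0.033 -3.149
vertex -3.949 0.886 -2.97
vertex -3.959 0.363 -3.99
endloop
endfacet
facet normal -0.334 -0.927 -0.170
outer loop
vertex -3.288 -0.033 -3.149
vertex -3.959 0.363 -3.99
vertex -2.89 0.021 -4.223
endloop
endfacet
facet normal 0.335 -0.939 0.077
outer loop
vertex -3.288 -0.033 -3.149
vertex -2.89 0.021 -4.223
vertex -2.22 0.332 -3.347
endloop
endfacet
facet normal 0.752 -0.032 0.658
outer loop
vertex -2.875 0.867 -2.573
vertex -2.22 0.332 -3.347
vertex -2.221 1.477 -3.29
endloop
endfacet
facet normal -0.324 0.312 0.893
outer loop
vertex -3.949 0.886 -2.97
vertex -2.875 0.867 -2.573
vertex -3.29 1.819 -3.057
endloop
endfacet
facet normal -1.000 -0.001 0.011
outer loop
vertex -3.959 0.363 -3.99
vertex -3.949 0.886 -2.97
vertex -3.96 1.508 -3.933
endloop
endfacet
facet normal -0.340 -0.540 -0.770
outer loop
vertex -2.89 0.021 -4.223
vertex -3.959 0.363 -3.99
vertex -3.305 0.973 -4.707
endloop
endfacet
facet normal 0.742 -0.559 -0.369
outer loop
vertex -2.22 0.332 -3.347
vertex -2.89 0.021 -4.223
vertex -2.231 0.954 -4.31
endloop
endfacet
facet normal -0.365 0.758 -0.541
outer loop
vertex -3.302 3.432 1.199
vertex -3.56 3.047 0.834
vertex -3.851 3.245 1.307
endloop
endfacet
facet normal 0.070 0.336 0.939
outer loop
vertex -3.302 3.432 1.199
vertex -3.851 3.245 1.307
vertex -2.92 1.713 1.786
endloop
endfacet
facet normal -0.363 0.759 -0.541
outer loop
vertex -3.851 3.245 1.307
vertex -3.56 3.047 0.834
vertex -4.109 2.861 0.941
endloop
endfacet
facet normal -0.689 -0.201 0.696
outer loop
vertex -3.851 3.245 1.307
vertex -4.109 2.861 0.941
vertex -2.92 1.713 1.786
endloop
endfacet
facet normal -0.363 0.758 -0.542
outer loop
vertex -4.109 2.861 0.941
vertex -3.56 3.047 0.834
vertex -3.818 2.662 0.468
endloop
endfacet
facet normal -0.658 -0.748 -0.090
outer loop
vertex -4.109 2.861 0.941
vertex -3.818 2.662 0.468
vertex -2.92 1.713 1.786
endloop
endfacet
facet normal -0.365 0.758 -0.541
outer loop
vertex -3.818 2.662 0.468
vertex -3.56 3.047 0.834
vertex -3.269 2.849 0.36
endloop
endfacet
facet normal 0.133 -0.759 -0.637
outer loop
vertex -3.818 2.662 0.468
vertex -3.269 2.849 0.36
vertex -2.92 1.713 1.786
endloop
endfacet
facet normal -0.365 0.758 -0.541
outer loop
vertex -3.269 2.849 0.36
vertex -3.56 3.047 0.834
vertex -3.011 3.234 0.726
endloop
endfacet
facet normal 0.891 -0.222 -0.395
outer loop
vertex -3.269 2.849 0.36
vertex -3.011 3.234 0.726
vertex -2.92 1.713 1.786
endloop
endfacet
facet normal -0.365 0.758 -0.541
outer loop
vertex -3.011 3.234 0.726
vertex -3.56 3.047 0.834
vertex -3.302 3.432 1.199
endloop
endfacet
facet normal 0.860 0.325 0.393
outer loop
vertex -3.011 3.234 0.726
vertex -3.302 3.432 1.199
vertex -2.92 1.713 1.786
endloop
endfacet

endsolid
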